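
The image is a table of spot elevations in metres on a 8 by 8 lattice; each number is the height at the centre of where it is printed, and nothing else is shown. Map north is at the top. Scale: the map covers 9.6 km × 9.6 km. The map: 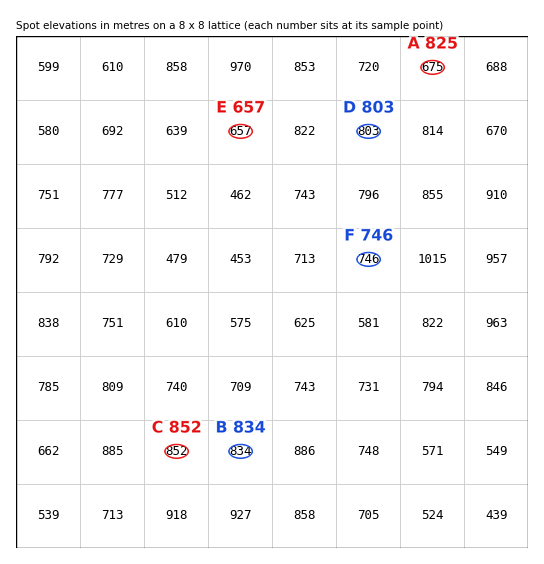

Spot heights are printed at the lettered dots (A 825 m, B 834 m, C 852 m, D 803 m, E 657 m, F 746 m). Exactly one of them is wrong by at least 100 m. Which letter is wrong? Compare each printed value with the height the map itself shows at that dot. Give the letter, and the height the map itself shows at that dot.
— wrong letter A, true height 675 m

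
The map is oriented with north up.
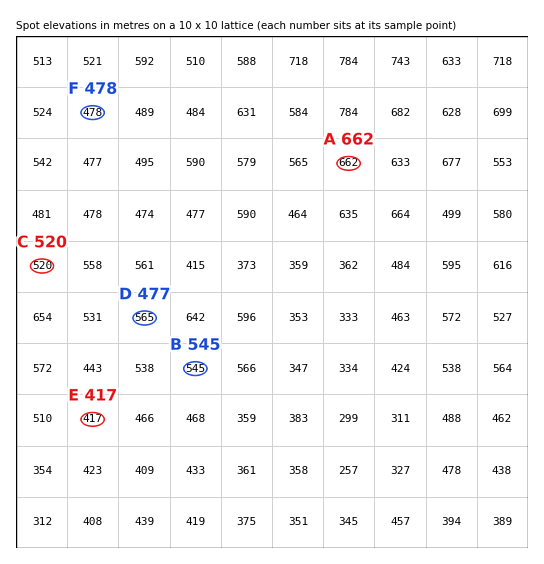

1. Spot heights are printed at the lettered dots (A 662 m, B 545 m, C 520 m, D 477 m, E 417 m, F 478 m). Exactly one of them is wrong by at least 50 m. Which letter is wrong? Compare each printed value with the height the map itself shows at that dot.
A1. D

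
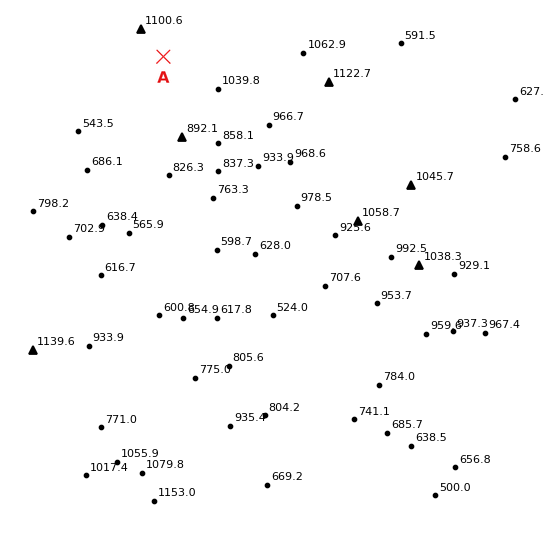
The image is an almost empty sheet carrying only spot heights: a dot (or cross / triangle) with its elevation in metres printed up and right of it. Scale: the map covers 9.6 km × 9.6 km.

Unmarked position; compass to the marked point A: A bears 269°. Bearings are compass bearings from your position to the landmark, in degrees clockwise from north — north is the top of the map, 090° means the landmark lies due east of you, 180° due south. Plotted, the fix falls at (364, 53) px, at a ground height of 810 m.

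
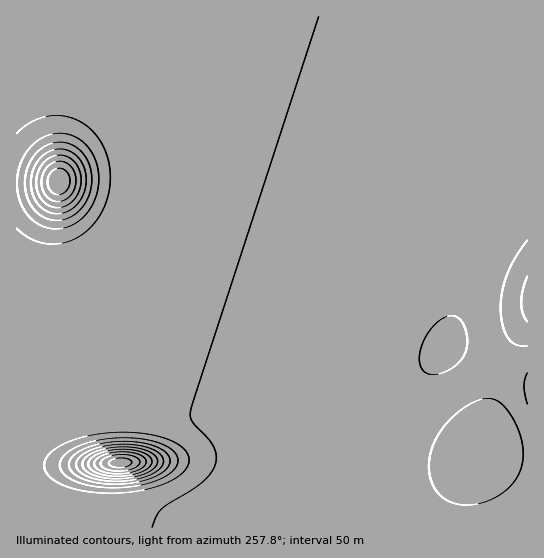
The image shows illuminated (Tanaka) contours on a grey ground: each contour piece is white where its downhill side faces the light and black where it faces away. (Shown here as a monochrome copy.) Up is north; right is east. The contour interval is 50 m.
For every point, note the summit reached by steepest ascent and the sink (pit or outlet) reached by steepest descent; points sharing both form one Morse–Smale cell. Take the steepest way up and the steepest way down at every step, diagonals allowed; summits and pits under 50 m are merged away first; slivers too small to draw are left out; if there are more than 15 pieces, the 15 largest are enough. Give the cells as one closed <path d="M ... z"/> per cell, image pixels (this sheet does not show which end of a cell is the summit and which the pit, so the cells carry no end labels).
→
<path d="M527 16l-510 0-1 421 9-1 29-15 33-9 30-4 50 0 60 11 110 33 17 3 11-2 8-10 11-24 13-20 50-52 4-12 8-53 12-36 25-43 32-36z"/><path d="M167 408l-50 0-30 4-33 9-29 15-8 1-1 90 351 0-3-8-1-26 8-48-6 8-22 0-28-6-88-28z"/><path d="M449 347l-46 46-12 16-15 26-8 23-4 20-1 27 2 21 2 2 161-1 0-148z"/><path d="M527 168l-31 35-25 43-12 36-8 53-4 11 80 33z"/>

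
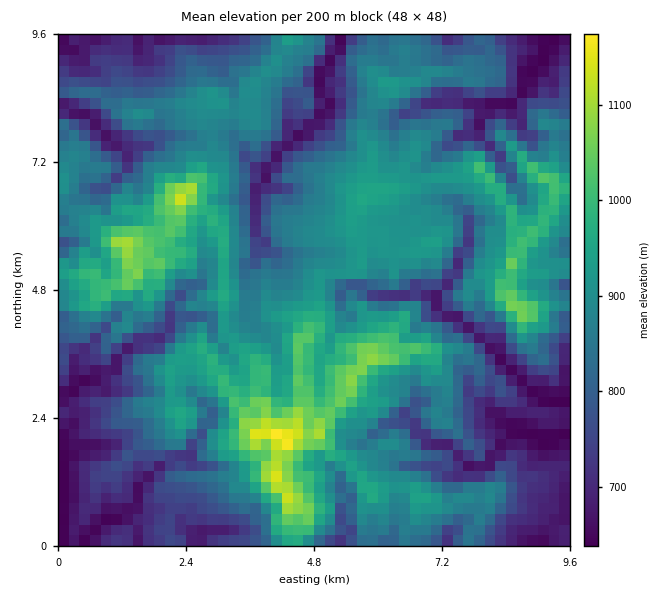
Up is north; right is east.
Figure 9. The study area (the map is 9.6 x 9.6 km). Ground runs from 635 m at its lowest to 1195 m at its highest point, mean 845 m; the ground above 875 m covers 39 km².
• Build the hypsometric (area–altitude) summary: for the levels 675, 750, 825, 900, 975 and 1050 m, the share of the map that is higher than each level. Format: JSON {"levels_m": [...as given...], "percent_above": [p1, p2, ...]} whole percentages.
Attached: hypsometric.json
{"levels_m": [675, 750, 825, 900, 975, 1050], "percent_above": [92, 75, 59, 32, 11, 3]}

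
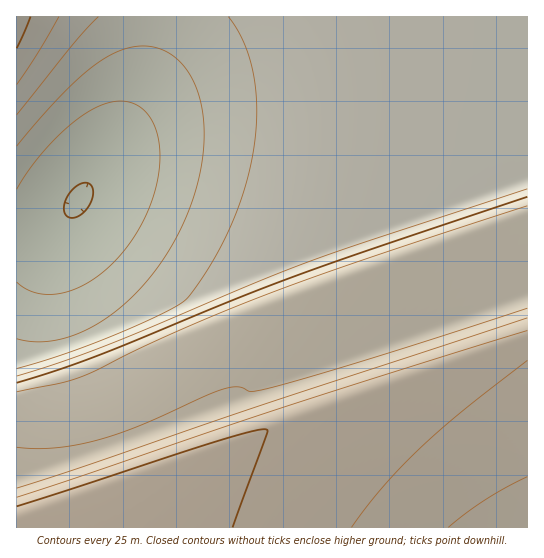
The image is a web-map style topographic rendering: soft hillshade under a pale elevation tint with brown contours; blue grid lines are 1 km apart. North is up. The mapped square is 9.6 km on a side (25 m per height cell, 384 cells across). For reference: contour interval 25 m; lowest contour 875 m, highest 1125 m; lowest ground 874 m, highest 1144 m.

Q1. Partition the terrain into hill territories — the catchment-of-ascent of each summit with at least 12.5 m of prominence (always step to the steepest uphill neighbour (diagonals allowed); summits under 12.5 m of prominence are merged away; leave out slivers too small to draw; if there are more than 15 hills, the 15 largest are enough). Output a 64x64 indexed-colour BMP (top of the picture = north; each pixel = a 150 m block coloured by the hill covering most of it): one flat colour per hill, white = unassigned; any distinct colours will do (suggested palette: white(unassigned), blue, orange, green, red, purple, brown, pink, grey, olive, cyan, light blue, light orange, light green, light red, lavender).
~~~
<image width="64" height="64" href="data:image/bmp;base64,Qk12CAAAAAAAAHYAAAAoAAAAQAAAAEAAAAABAAQAAAAAAAAIAAATCwAAEwsAABAAAAAAAAAA////ALR3HwAOf/8ALKAsACgn1gC9Z5QAS1aMAMJ34wB/f38AIr28AM++FwDox64AeLv/AIrfmACWmP8A1bDFABERERERERERERERERERERERERERERERERERERERERERERERERERERERERERERERERERERERERERERERERERERERERERERERERERERERERERERERERERERERERERERERERERERERERERERERERERERERERERERERERERERERERERERERERERERERERERERERERERERERERERERERERERERERERERERERERERERERERERERERERERERERERERERERERERERERERERERERERERERERERERERERERERERERERERERERERERERERERERERERERERERERERERERERERERERERERERERERERERERERERERERERERERERERERERERERERERERERERERERERERERERERERERERERERERERERERERERERERERERERERERERERERERERERERERERERERERERERERERERERERERERERERERERERERERERERERERERERERERERERERERERERERERERERERERERERERERERERERERERERERERERERERERERERERERERERERERERERERERERERERERERERERERERERERERERERERERERERERERERERERERERERERERERERERERERERERERERERERERERERERERERERERERERERERERERERERERERERERERERERERERERERERERERERERERERERERERERERERERERERERERERERERERERERERERERERERERERERERERERERERERERERERERERERERERERERERERERERERERERERERERERERERERERERERERERERERERERERERERERERERERERERERERERERERERERERERERERERERERERERERERERERERERERERERERERERERERERERERERERERERERERERERERERERERERERERERERERERERERERERERERERERERERERERERERERERERERERERERERERERERERERERERERERERERERERERERERERERERERERERERERERERERERERERERERERERERERERERERERERERERERERERERERERERERERERERERERERERERERERERERERERERERERERERERERERERERERERERERERERERERERERERERERERERERERERERERERERERERERERERERERERERERERERERERERERERERERERERERERERERERERERERERERERERERERERERERERERERERERERERERERERERERERERERERERERERERERERERERERERERERERERERERERERERERERERERERERERERERERERERERERERERERERERERERERERERERERERERERERERERERERERERERERERERERERERERERERERERERERERERERERERERERERERERERERERERERERERERERERERERERERERERERERERERERERERERERERERERERERERERERERERERERERERERERERIiIREREREREREREREREREREREREREREREREREREREREiIiIRERERERERERERERERERERERERERERERERERERESIiIiERERERERERERERERERERERERERERERERERERERIiIiIREREREREREREREREREREREREREREREREREREREiIiIiERERERERERERERERERERERERERERERERERERESIiIiIhERERERERERERERERERERERERERERERERERERIiIiIiEREREREREREREREREREREREREREREREREREREiIiIiIhERERERERERERERERERERERERERERERERERESIiIiIiIRERERERERERERERERERERERERERERERERERIiIiIiIhEREREREREREREREREREREREREREREREREREiIiIiIiIRERERERERERERERERERERERERERERERERESIiIiIiIiERERERERERERERERERERERERERERERERERIiIiIiIiIREREREREREREREREREREREREREREREREREiIiIiIiIiERERERERERERERERERERERERERERERERESIiIiIiIiIRERERERERERERERERERERERERERERERERIiIiIiIiIiEREREREREREREREREREREREREREREREREiIiIiIiIiIRERERERERERERERERERERERERERERERESIiIiIiIiIhERERERERERERERERERERERERERERERERIiIiIiIiIiIREREREREREREREREREREREREREREREREiIiIiIiIiIhERERERERERERERERERERERERERERERESIiIiIiIiIiERERERERERERERERERERERERERERERERIiIiIiIiIiIhEREREREREREREREREREREREREREREREiIiIiIiIiIiERERERERERERERERERERERERERERERESIiIiIiIiIiIRERERERERERERERERERERERERERERERIiIiIiIiIiIhEREREREREREREREREREREREREREREREiIiIiIiIiIiERERERERERERERERERERERERERERERESIiIiIiIiIiIRERERERERERERERERERERERERERERER"/>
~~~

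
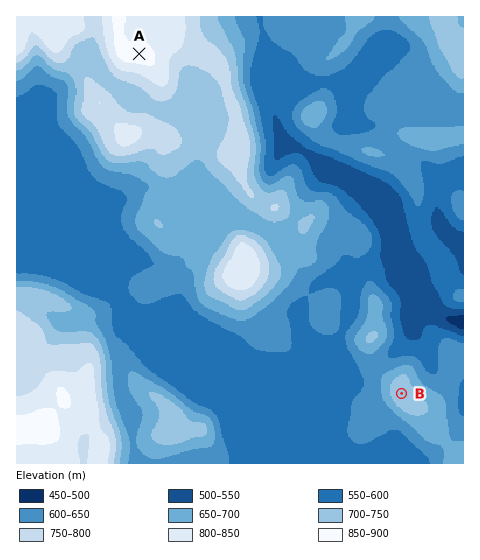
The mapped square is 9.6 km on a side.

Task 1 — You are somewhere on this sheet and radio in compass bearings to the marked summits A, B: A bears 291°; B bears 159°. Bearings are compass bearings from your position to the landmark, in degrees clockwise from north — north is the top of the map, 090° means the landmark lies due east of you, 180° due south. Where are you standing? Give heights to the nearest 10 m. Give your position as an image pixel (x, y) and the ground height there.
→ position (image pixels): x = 294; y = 113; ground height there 610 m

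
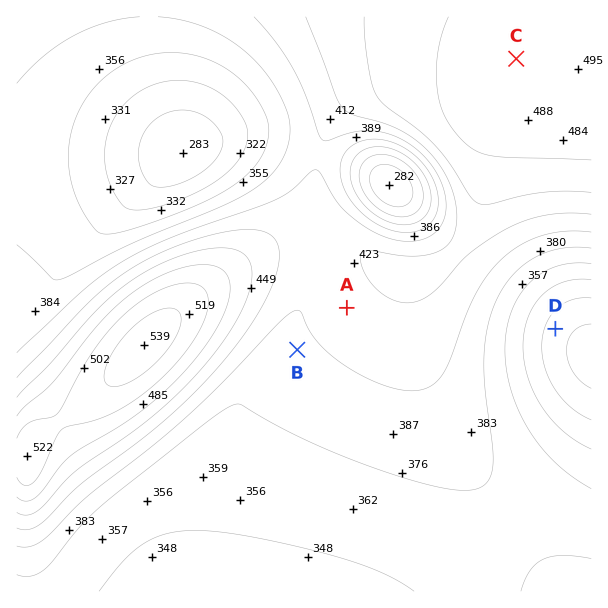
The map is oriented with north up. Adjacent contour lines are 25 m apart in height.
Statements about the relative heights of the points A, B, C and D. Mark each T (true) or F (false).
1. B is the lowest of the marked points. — F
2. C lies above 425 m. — T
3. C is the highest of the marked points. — T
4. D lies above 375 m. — F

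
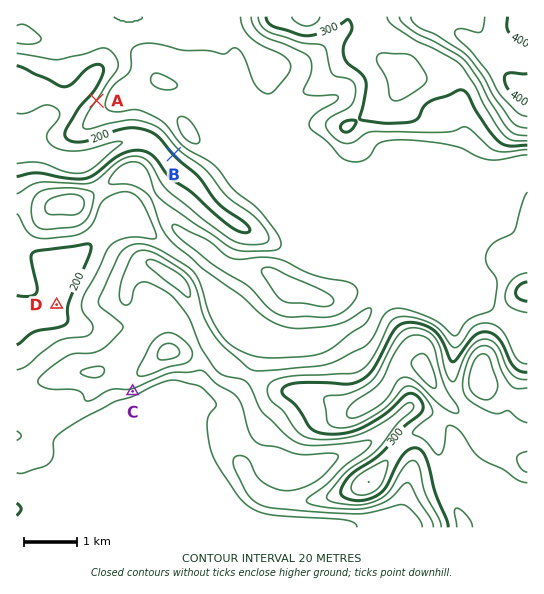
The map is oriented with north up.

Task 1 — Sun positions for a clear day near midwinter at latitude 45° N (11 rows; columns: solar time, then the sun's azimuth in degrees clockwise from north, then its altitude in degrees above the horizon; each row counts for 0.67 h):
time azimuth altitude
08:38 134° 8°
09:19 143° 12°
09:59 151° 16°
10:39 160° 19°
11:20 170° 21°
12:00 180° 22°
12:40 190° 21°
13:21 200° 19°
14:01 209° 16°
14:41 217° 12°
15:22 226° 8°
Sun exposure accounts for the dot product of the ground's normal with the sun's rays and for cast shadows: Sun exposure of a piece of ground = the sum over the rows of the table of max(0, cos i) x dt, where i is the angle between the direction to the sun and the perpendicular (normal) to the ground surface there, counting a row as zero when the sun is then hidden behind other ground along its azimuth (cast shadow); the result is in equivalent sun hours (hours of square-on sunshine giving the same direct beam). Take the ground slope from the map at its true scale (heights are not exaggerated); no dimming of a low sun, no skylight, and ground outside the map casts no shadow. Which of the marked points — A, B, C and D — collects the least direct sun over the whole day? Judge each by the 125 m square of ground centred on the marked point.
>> A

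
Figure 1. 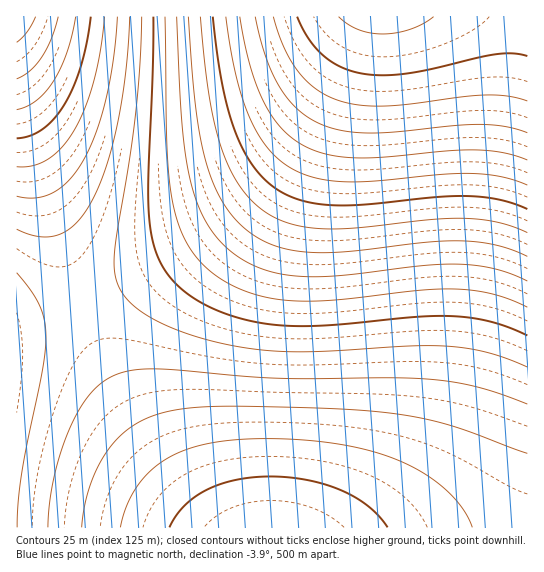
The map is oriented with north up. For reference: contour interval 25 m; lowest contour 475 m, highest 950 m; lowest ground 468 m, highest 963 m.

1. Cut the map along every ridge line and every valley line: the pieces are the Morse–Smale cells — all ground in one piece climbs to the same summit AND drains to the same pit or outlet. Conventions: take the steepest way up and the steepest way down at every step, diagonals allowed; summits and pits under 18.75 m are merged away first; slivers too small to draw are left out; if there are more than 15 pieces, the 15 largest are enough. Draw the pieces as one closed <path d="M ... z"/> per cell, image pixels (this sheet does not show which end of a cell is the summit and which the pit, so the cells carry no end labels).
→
<path d="M527 16l-164 0-22 49-32 60-16 25-26 35-36 34-36 26-33 20-43 22-38 15 24 61 32 62 44 65 34 38 313-1z"/><path d="M362 16l-346 1 1 85 24 84 40 117 70-32 44-26 36-26 36-34 26-35 27-44 31-61z"/><path d="M81 303l-65 19 0 205 198 1-45-54-32-49-32-62z"/><path d="M17 96l-1 225 3 0 58-17 3-2 0-3-39-113z"/>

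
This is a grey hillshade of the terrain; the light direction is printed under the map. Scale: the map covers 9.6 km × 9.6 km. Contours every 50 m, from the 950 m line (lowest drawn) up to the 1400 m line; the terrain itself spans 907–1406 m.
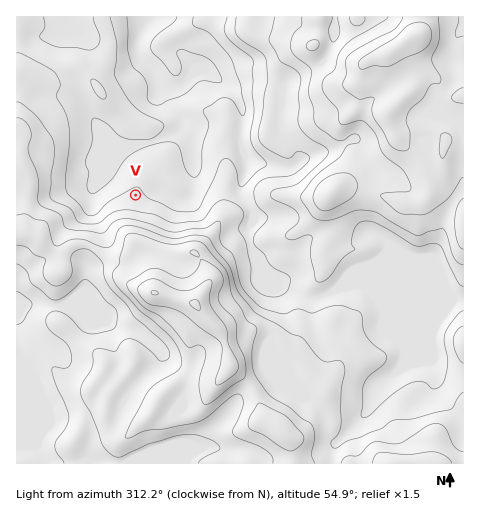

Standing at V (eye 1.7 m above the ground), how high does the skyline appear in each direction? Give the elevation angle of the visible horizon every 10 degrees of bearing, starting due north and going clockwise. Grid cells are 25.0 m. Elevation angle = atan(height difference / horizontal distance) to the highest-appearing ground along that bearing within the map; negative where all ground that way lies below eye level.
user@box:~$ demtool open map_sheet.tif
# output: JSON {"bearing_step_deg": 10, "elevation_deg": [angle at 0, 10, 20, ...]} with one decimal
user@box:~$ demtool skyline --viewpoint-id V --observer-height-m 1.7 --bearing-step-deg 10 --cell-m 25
{"bearing_step_deg": 10, "elevation_deg": [-1.6, -1.6, -0.7, 0.7, 1.4, 2.3, 3.0, 2.7, 2.4, 3.3, 2.0, 3.0, 4.4, 7.5, 8.4, 9.2, 10.8, 12.2, 13.0, 12.8, 11.4, 9.2, 6.8, 5.4, 4.0, 4.2, 3.4, 2.8, 2.8, 2.3, 2.1, 0.6, 0.2, -0.2, -0.1, -0.8]}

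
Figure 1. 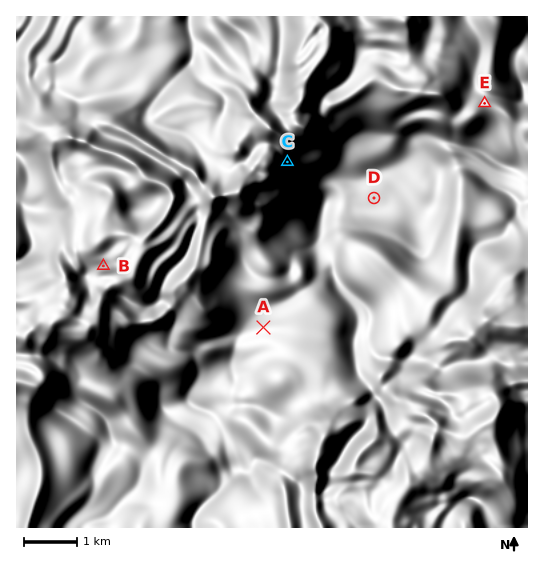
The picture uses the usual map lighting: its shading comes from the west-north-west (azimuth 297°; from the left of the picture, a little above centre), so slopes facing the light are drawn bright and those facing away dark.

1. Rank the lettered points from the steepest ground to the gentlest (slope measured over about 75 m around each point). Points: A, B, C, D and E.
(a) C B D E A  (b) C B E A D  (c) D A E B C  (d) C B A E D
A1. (b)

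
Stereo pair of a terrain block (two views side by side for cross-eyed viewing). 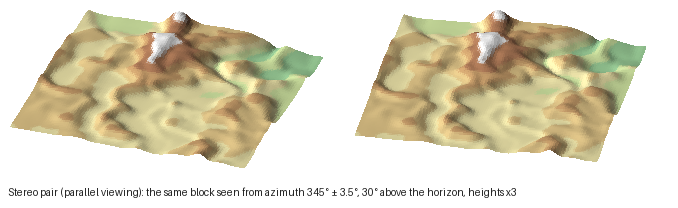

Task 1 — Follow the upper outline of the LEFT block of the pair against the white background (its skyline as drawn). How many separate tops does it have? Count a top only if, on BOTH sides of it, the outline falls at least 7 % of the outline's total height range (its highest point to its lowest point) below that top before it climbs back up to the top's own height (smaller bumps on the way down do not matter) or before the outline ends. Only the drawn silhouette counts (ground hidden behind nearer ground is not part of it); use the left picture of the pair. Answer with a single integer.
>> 2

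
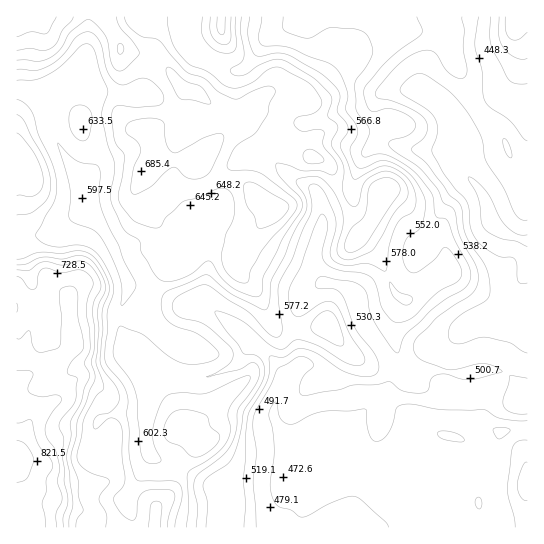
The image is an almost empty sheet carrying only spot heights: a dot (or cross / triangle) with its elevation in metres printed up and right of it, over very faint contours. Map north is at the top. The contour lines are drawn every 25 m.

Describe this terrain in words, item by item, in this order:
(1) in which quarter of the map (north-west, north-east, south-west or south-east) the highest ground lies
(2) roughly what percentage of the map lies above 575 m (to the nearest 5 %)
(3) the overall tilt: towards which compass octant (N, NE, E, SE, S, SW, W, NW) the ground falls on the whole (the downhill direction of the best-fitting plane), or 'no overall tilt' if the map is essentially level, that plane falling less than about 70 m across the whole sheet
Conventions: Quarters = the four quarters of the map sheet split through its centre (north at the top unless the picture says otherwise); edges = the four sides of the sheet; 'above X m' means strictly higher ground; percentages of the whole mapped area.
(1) The highest point lies in the south-west quarter of the map.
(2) Ground above 575 m makes up about 50 % of the sheet.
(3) Overall the map slopes down towards the east.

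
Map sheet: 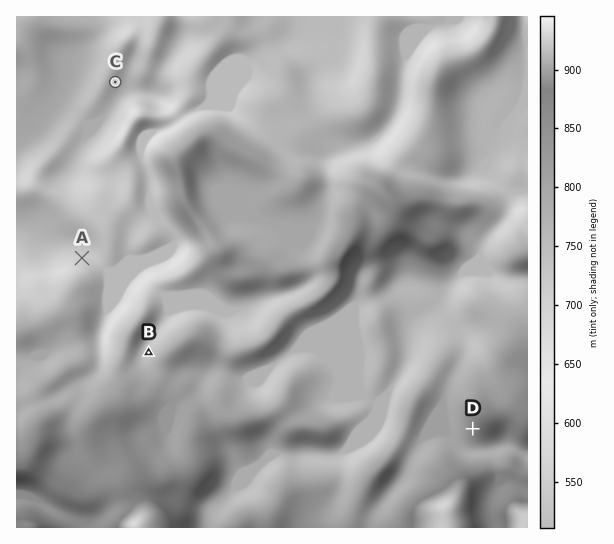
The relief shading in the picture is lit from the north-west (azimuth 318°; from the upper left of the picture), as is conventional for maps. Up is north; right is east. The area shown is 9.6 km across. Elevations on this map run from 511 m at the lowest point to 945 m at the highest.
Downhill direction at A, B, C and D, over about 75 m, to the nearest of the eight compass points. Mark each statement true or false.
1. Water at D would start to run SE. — false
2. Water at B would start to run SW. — false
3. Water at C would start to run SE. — true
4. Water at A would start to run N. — true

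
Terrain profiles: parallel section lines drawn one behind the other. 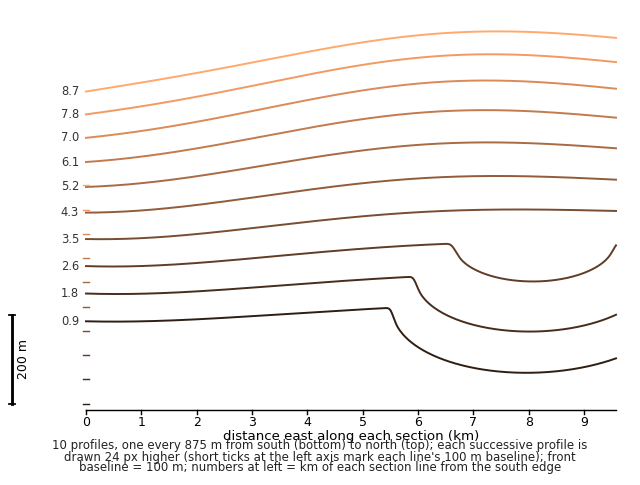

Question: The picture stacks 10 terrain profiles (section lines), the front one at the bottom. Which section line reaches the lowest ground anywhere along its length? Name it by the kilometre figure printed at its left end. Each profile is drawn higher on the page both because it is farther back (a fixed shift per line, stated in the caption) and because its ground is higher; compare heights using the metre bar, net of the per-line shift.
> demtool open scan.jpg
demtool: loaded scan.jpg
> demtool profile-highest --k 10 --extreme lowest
0.9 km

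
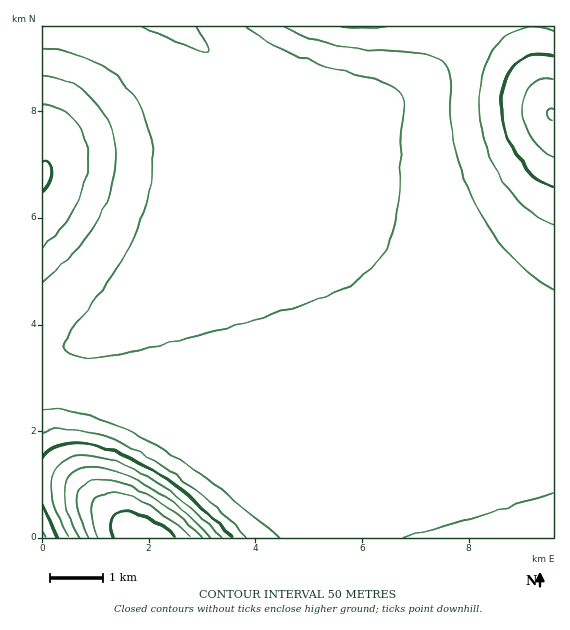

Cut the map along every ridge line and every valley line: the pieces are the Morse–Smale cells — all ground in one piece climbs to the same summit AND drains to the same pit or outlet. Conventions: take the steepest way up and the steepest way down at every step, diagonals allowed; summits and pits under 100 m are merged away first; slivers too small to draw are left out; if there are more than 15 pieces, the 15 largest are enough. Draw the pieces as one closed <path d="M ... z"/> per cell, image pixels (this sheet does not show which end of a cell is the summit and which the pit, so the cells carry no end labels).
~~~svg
<path d="M237 71l0 40-11 49-23 52-20 32-26 33-48 45-22 16-16 8-29 7 0 184 511 1 1-169-30-3-45-15-38-20-44-33-42-43-36-48-36-63-16-39-5-18z"/><path d="M553 26l-372 1 39 34 37 21 5 5 5 18 16 39 36 63 36 48 42 43 44 33 38 20 45 15 29 3z"/><path d="M180 26l-138 1 1 326 20-4 24-11 40-31 30-30 26-33 32-56 18-53 5-39 0-21-5-6-30-22z"/>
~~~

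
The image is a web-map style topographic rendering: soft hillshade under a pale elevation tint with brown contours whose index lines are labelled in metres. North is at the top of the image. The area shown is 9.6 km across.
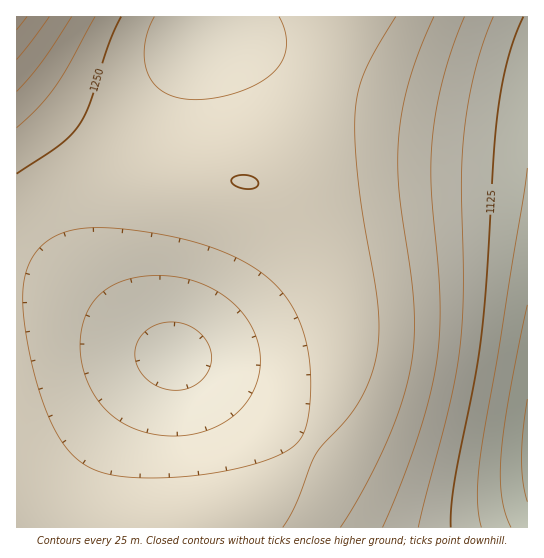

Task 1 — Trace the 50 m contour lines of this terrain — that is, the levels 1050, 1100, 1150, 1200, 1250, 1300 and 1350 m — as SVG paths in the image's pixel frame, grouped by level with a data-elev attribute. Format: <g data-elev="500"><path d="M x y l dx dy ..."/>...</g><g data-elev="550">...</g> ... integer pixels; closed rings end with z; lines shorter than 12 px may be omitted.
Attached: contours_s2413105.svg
<g data-elev="1050"><path d="M527 502l-4-20-1-24 1-27 4-32"/></g><g data-elev="1100"><path d="M481 527l-4-29 3-40 47-290"/></g><g data-elev="1150"><path d="M418 527l30-116 10-50 5-63-2-115 3-49 4-32 7-31 8-29 10-25"/></g><g data-elev="1200"><path d="M340 527l23-38 23-45 15-41 10-36 3-29 0-32-3-32-12-81-1-26 0-25 4-29 7-31 11-32 14-33"/><path d="M162 435l-16-2-15-6-12-6-12-10-9-10-8-14-6-14-3-16-1-16 2-15 5-13 7-12 9-10 11-6 13-6 16-3 22 0 20 2 18 6 18 10 14 11 12 14 9 16 4 18 0 17-5 17-8 15-13 13-15 10-18 7-19 4z"/></g><g data-elev="1250"><path d="M244 189l7 0 5-2 2-2 0-4-5-4-7-2-7 0-6 3-2 3 2 3z"/><path d="M17 174l43-29 11-10 8-10 10-20 19-59 13-29"/></g><g data-elev="1300"><path d="M17 91l25-29 30-45"/></g><g data-elev="1350"><path d="M17 30l10-13"/></g>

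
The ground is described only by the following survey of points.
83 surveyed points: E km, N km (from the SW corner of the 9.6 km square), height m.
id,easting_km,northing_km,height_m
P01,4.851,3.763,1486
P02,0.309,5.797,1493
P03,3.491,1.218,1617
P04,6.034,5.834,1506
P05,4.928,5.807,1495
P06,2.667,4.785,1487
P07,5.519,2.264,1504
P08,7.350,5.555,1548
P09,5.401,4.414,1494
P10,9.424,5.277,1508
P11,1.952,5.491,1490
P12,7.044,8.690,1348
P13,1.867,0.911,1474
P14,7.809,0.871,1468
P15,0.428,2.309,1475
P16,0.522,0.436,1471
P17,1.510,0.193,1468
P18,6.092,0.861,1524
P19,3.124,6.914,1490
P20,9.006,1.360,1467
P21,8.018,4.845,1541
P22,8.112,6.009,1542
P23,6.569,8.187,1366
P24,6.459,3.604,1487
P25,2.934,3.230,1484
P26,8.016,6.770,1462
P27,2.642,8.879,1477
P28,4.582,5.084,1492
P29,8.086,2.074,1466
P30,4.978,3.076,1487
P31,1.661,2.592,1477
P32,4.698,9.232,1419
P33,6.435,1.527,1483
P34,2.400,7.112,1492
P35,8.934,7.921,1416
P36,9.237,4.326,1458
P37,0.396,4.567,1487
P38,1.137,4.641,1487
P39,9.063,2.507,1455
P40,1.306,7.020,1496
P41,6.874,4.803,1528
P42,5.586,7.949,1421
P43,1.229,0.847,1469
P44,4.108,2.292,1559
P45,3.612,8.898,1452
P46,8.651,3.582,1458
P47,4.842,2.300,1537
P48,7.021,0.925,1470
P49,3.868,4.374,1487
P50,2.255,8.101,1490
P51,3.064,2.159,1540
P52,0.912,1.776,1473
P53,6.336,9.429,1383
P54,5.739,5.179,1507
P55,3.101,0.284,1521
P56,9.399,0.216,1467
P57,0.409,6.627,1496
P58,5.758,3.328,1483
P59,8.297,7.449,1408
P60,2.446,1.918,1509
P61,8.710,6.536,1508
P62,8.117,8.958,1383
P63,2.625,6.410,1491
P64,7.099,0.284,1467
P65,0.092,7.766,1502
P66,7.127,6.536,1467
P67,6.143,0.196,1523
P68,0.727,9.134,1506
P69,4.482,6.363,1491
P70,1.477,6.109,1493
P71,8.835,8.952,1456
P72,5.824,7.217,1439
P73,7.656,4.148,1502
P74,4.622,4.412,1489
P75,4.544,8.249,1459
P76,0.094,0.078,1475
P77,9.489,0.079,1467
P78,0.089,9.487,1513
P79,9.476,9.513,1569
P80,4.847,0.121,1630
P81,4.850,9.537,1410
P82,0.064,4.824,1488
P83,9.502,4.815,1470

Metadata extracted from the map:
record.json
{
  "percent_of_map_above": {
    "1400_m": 94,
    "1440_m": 88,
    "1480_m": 60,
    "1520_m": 14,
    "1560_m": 6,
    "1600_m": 3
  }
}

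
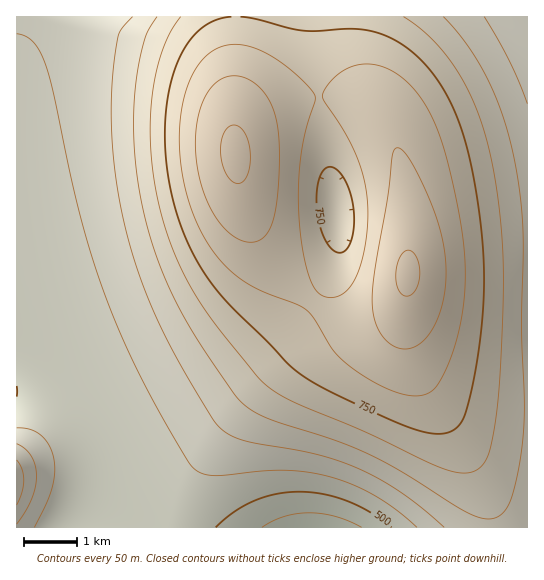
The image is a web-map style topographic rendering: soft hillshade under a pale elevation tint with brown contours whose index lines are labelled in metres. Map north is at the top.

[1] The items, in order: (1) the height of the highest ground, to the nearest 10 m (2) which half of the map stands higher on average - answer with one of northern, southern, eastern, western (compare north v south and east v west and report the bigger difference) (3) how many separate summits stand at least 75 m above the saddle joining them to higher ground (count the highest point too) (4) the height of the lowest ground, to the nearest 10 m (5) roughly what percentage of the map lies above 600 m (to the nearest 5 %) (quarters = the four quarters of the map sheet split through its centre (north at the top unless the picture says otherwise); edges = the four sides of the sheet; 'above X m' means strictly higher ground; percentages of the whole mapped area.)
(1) About 910 m is the highest elevation on the sheet.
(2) The eastern half stands higher on average than the western half.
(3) Counting only tops that stand 75 m proud, the map has 3 summits.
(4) The lowest point is down at roughly 420 m.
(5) About 65 % of the map lies above 600 m.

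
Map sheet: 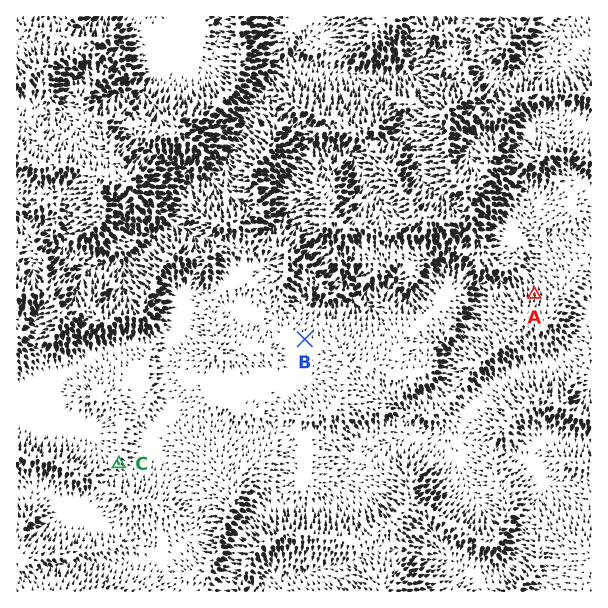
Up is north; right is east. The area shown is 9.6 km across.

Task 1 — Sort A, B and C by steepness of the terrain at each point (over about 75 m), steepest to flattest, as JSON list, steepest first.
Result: ["A", "C", "B"]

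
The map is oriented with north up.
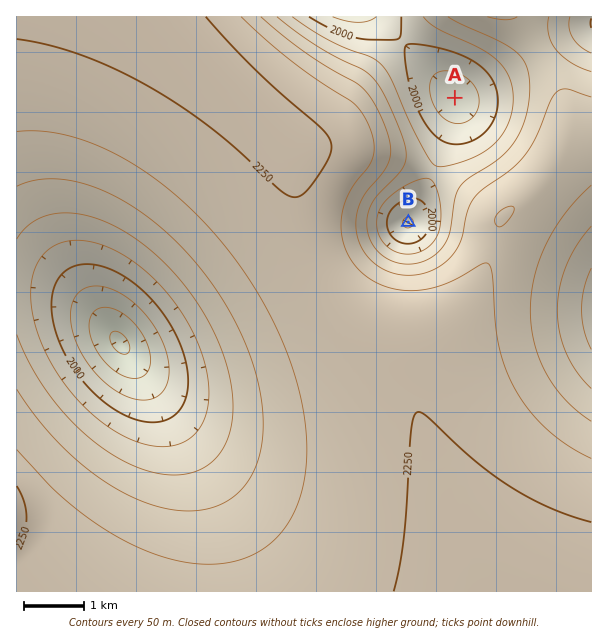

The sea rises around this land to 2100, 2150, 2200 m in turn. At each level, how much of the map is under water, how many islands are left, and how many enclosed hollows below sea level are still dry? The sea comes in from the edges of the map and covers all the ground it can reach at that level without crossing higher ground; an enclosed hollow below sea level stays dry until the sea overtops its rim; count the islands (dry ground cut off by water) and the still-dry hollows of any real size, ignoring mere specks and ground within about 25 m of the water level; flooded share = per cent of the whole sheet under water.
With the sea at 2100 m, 23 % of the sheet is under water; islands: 0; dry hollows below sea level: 0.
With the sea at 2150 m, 34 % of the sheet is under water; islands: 0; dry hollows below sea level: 0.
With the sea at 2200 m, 53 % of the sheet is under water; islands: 0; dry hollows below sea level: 0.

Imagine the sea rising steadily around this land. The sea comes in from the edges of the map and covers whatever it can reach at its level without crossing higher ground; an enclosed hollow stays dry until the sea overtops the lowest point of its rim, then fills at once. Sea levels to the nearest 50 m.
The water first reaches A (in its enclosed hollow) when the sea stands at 2000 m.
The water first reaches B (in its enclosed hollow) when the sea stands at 2050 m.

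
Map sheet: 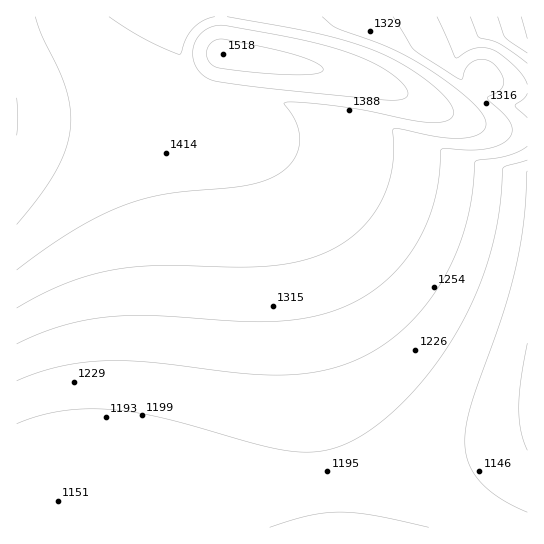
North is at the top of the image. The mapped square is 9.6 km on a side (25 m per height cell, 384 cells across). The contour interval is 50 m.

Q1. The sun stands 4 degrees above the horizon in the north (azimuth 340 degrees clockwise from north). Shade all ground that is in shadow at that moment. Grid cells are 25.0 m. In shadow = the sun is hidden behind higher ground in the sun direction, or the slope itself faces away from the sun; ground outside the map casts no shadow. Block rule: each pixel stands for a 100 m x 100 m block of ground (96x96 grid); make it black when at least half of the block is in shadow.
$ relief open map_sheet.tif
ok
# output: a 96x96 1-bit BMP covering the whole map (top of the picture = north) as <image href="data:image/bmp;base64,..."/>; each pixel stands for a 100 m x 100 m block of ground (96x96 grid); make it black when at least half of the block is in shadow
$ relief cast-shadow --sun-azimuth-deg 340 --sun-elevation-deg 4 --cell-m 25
<image width="96" height="96" href="data:image/bmp;base64,Qk2+BAAAAAAAAD4AAAAoAAAAYAAAAGAAAAABAAEAAAAAAIAEAAATCwAAEwsAAAIAAAAAAAAA////AAAAAAAAAAAAAAAAAAAAAAAAAAAAAAAAAAAAAAAAAAAAAAAAAAAAAAAAAAAAAAAAAAAAAAAAAAAAAAAAAAAAAAAAAAAAAAAAAAAAAAAAAAAAAAAAAAAAAAAAAAAAAAAAAAAAAAAAAAAAAAAAAAAAAAAAAAAAAAAAAAAAAAAAAAAAAAAAAAAAAAAAAAAAAAAAAAAAAAAAAAAAAAAAAAAAAAAAAAAAAAAAAAAAAAAAAAAAAAAAAAAAAAAAAAAAAAAAAAAAAAAAAAAAAAAAAAAAAAAAAAAAAAAAAAAAAAAAAAAAAAAAAAAAAAAAgAAAAAAAAAAAAAAH4AAAAAAAAAAAAAAP4AAAAAAAAAAAAAAf4AAAAAAAAAAAAAB/8AAAAAAAAAAAAAD/8AAAAAAAAAAAAAD/4AAAAAAAAAAAAAD/4AAAAAAAAAAAAAD/4AAAAAAAAAAAAAD/4AAAAAAAAAAAAAD/4AAAAAAAAAAAAAD/4AAAAAAAAAAAAAD/4AAAAAAAAAAAAAD/4AAAAAAAAAAAAAD/wAAAAAAAAAAAAAD/wAAAAAAAAAAAAAD/wAAAAAAAAAAAAAD/wAAAAAAAAAAAAAD/wAAAAAAAAAAAAAH/gAAAAAAAAAAAAAP/gAAAAAAAAAAAAAP/gAAAAAAAAAAAAAf/AAAAAAAAAAAAAA//AAAAAAAAAAAAAB//AAAAAAAAAAAAAB/+AAAAAAAAAAAAAD/+AAAAAAAAAAAAAH/8AAAAAAAAAAAAAH/8AAAAAAAAAAAAAP/4AAAAAAAAAAAAAf/4AAAAAAAAAAAAAf/wAAAAAAAAAAAAA//gAAAAAAAAAAAAB//gAAAAAAAAAAAAD//AAAAAAAAAAAAAD/+AAAAAAAAAAAAAH/8AAAAAAAAAAAAAP/8AAAAAAAAAAAAAf/8AAAAAAAAAAAAA//8AAAAAAAAAAAAB//8AAAAAAAAAAAAD//8AAAAAAAAAAAAH//8AAAAAAAAAAAAP//8AAAAAAAAAAAAf//8AAAAAAAAAAAA///8AAAAAAAAAAAD///8AAAAAAAAAAAP///8AAAAAAAAAAA////8AAAAAAAAAAD////8AAAAAAAAAAP////8AAAAAAAAAB/////8AAAAAAAAAf/////8AAAAAAAAH//////8AAAAAAAD///////8AAAAAAB////////8AAAAAAH///////8AAAAAAAP//////+AAAAAAAAf//////wAAAAAAAA///////AAAAAAAAA//////4AAcAAAAAB//////AAH8AAAAAD/////8AAP8AAAAAH/////gAAf8AAAAAH////8AAAfAAAAAAP////AAAAAAAAAAAf///wAAAAAAAAAAAf//gAAAAAAAAAAAAD/AAAAAAAAAAAAAAAAAAAAAAAAAAAAAAAAAAAAAAAAAAAAAAAAAAAAAAAAAAAAAAAAAAAAAAAAAAAAAAAAAAAAAAAAAAAAAAAAAAAAAAAAAAAAAAAAAAAAAAAAAAAAAAAAAAAAAAAAAAAAAAAAAAAAAAAAA="/>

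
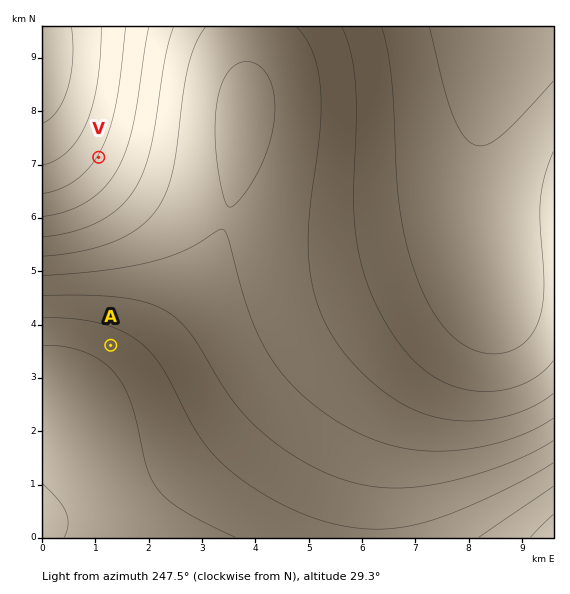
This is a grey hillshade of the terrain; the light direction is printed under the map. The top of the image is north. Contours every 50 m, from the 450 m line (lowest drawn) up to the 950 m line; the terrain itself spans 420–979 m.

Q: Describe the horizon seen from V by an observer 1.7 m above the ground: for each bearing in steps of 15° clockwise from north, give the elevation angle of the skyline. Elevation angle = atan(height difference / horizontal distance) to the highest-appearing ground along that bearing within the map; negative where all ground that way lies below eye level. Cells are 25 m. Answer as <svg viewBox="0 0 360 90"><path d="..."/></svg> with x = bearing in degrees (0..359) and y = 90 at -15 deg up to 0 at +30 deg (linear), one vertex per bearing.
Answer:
<svg viewBox="0 0 360 90"><path d="M0 63l15-4 15-3 15-3 15-2 15-2 15-1 15 0 15 0 15 0 15 1 15 0 15 0 15 0 15 3 15 5 15 4 15 4 15 2 15 2 15 1 15-1 15-2 15-2"/></svg>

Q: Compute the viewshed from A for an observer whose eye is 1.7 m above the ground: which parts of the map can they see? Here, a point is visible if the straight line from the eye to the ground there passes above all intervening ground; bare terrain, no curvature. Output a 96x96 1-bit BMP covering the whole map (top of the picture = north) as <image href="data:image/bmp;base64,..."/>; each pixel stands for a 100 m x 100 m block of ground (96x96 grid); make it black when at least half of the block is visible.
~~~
<image width="96" height="96" href="data:image/bmp;base64,Qk2+BAAAAAAAAD4AAAAoAAAAYAAAAGAAAAABAAEAAAAAAIAEAAATCwAAEwsAAAIAAAAAAAAA////AAAAAAAAAAAAAAAAB/////8AAAAAAAAAA/////8AAAAAAAAAA/////8AAAAAAAAAA/////8AAAAAAAAAA/////8AAAAAAAAAA/////8AAAAAAAAAAf////8AAAAAAAAAAf////8AAAAAAAAAAf////8AAAAAAAAAAf////8AAAAAAAAAAf////8AAAAAAAAAAf////8AAAAAAAAAAP////8AAAAAAAAAAP////8AAAAAAAAAAP////8AAAAAAAAAAP////8AAAAAAAAAAP////8AAAAAAAAAAP////8AAAAAAAAAAP////8AAAAAAAAAAP////8AAAAAAAAAAP////8AAAAAAAAAAP////8AAAAAAAAAAP////8AAAAAAAAAAP////8AAAAAAAAAAf////8AAAAAAAAAAf////8AAAAAAAAAA/////8AAAAAAAAAB/////8AAAAAAAAAD/////8AAAAAAAAAP/////8AAAAAAAAAf/////8AAAAAAAAD/4A///8AAAAAAAAP/wAH//8AOAAAAAA//gAD//8AfgAAAAH//AAA//8Af4AAAB//+AAAf/8Af+AAAf//8AAAf/8AP/+A////4AAAP/8AD///////wAAAP/8AB///////gAAAP/8AA///////AAAAH/8AAf/////+AAAAH/8AAf/////8AAAAH/8AAf/////4AAAAH/8AAP/////4AAAAP/8AAP/////wAAAAP/8AAP/////gAAAAP/8AAP/////gAAAAP/8AAP/////AAAAAP/8AAH/////AAAAAP/8AAH/////AAAAAf/8AAH////+AAAAAf/8AAH////+AAAAAf/8AAH////+AAAAAf/8AAH////+AAAAA//8AAH////+AAAAA//8AAH////+AAAAA//8AAH////+AAAAA//8AAH////+AAAAA//8AAH////+AAAAA//8AAH////+AAAAB//8AAH////8AAAAB//8AAP////8AAAAB//8AAP////8AAAAB//8AAP////8AAAAB//8AAP////8AAAAB//8AAP////8AAAAA//8AAP////8AAAAA//8AAf////8AAAAA//8AAf////8AAAAA//8AAf////8AAAAA//8AAf////8AAAAAf/8AAf////4AAAAAf/8AA/////4AAAAAf/8AA/////4AAAAAP/8AA/////4AAAAAP/8AA/////wAAAAAP/8AB/////wAAAAAH/8AB/////wAAAAAH/8AB/////gAAAAAH/8AD/////gAAAAAD/8AD/////AAAAAAD/8AD////+AAAAAAB/8AH////+AAAAAAB/8AH////8AAAAAAA/8AP////4AAAAAAA/8AP////wAAAAAAAf8Af////gAAAAAAAf8Af////gAAAAAAAP8A////+AAAAAAAAP8A////8AAAAAAAAH8B////4AAAAAAAAH8B////wAAAAAAAAD8D////gAAAAAAAAD8H////AAAAAAAAAB8P///+AAAAAAAAAB8="/>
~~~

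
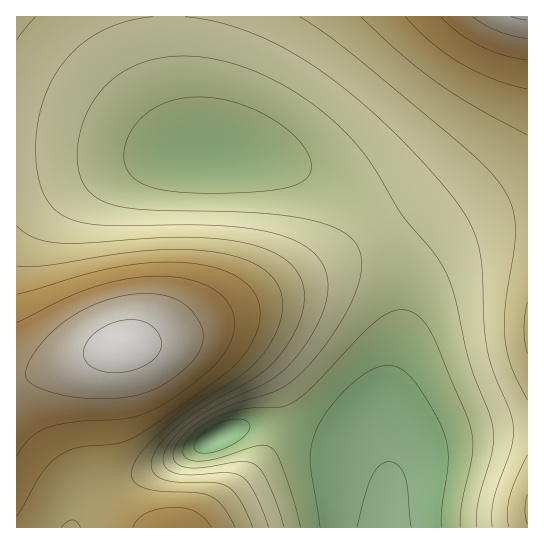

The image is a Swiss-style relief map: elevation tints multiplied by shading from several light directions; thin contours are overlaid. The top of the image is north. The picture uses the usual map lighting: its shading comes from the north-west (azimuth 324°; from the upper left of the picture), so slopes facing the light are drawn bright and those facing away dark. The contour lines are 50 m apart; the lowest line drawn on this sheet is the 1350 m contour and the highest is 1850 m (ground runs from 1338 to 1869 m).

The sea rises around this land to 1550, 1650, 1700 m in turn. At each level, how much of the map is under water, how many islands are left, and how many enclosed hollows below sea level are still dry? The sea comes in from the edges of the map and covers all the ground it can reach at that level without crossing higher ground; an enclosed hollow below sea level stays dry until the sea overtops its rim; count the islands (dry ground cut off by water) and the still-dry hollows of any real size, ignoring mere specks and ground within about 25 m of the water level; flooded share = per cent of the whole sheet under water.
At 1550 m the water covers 52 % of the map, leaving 0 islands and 0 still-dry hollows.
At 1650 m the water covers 74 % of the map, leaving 0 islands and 0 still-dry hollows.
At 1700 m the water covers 83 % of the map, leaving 0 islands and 0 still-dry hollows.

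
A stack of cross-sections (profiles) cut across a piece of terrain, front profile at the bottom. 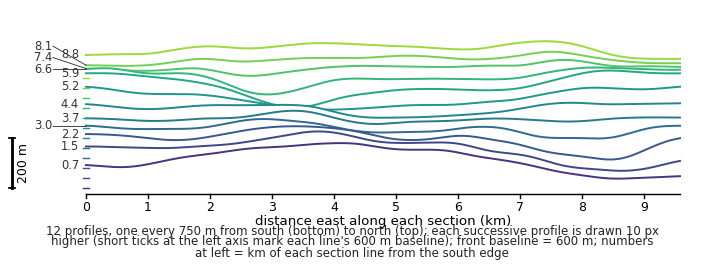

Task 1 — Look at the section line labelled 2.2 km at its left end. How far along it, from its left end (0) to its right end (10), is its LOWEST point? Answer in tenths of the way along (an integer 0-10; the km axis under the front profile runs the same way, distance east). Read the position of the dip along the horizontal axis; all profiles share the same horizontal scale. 9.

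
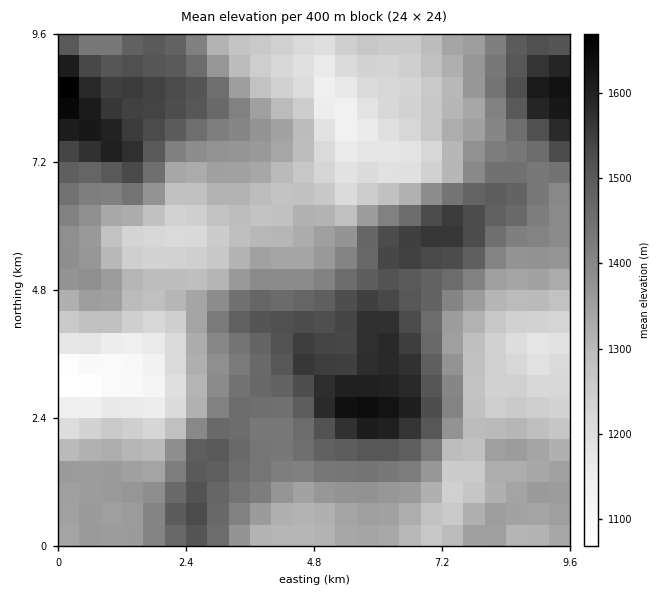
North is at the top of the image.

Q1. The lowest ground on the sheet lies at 1050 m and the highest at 1690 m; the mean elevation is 1370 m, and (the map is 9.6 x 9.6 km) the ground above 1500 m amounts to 17.7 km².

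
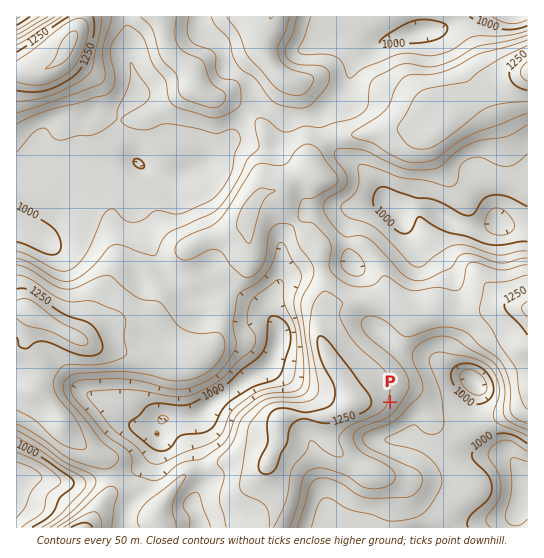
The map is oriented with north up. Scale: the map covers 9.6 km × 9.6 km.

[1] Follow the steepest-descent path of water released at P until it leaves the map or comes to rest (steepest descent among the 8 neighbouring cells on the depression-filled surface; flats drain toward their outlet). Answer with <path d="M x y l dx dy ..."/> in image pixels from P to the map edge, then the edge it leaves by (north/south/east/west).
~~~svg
<path d="M390 402l21 21 0 14 2 0 8 6 13 6 3 0 1 1 4 0 1 1 16 0 2 2 44 0 22 22"/>
exit: east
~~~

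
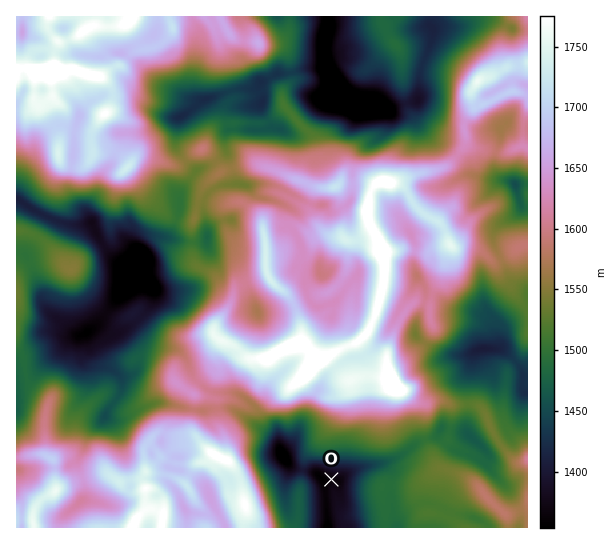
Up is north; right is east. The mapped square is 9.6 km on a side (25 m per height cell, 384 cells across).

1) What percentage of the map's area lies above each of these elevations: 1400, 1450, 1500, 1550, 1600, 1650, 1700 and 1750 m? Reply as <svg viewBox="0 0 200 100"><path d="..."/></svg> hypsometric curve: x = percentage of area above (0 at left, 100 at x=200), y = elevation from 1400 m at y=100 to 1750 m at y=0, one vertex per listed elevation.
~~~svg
<svg viewBox="0 0 200 100"><path d="M186 100l-20-14-27-15-30-14-25-14-27-14-26-15-20-14"/></svg>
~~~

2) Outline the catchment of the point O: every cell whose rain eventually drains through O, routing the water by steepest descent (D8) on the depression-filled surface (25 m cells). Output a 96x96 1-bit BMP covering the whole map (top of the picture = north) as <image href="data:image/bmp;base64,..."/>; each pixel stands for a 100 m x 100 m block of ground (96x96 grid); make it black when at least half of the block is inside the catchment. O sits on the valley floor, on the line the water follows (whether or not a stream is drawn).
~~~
<image width="96" height="96" href="data:image/bmp;base64,Qk2+BAAAAAAAAD4AAAAoAAAAYAAAAGAAAAABAAEAAAAAAIAEAAATCwAAEwsAAAIAAAAAAAAA////AAAAAAAAAAAAAAAAAAAAAAAAAAAAAAAAAAAAAAAAAAAAAAAAAAAAAAAAAAAAAAAAB/gAAB8AAAAAAAAAD/gAAD8AAAAAAAAAD/gAAP8AAAAAAAAAD/gAAP8AAAAAAAAAH/gAAf8AAAAAAAAAH//gA/8AAAAAAAAAH//4D/8AAAAAAAAAH//8P/8AAAAAAAAAH/////8AAAAAAAAAH/////8AAAAAAAAAH/////gAAAAAAAAAH/////AAAAAAAAAAH////+AAAAAAAAAAH////8AAAAAAAAAAH////8AAAAAAAAAAH////4AAAAAAAAAAD////4AAAAAAAAAAD////wAAAAAAAAAAD////wAAAAAAAAAAD////gAAAAAAAAAAD//3gAAAAAAAAAAAB//AAAAAAAAAAAAAA/+AAAAAAAAAAAAAA/4AAAAAAAAAAAAAA/4AAAAAAAAAAAAAAHwAAAAAAAAAAAAAAAAAAAAAAAAAAAAAAAAAAAAAAAAAAAAAAAAAAAAAAAAAAAAAAAAAAAAAAAAAAAAAAAAAAAAAAAAAAAAAAAAAAAAAAAAAAAAAAAAAAAAAAAAAAAAAAAAAAAAAAAAAAAAAAAAAAAAAAAAAAAAAAAAAAAAAAAAAAAAAAAAAAAAAAAAAAAAAAAAAAAAAAAAAAAAAAAAAAAAAAAAAAAAAAAAAAAAAAAAAAAAAAAAAAAAAAAAAAAAAAAAAAAAAAAAAAAAAAAAAAAAAAAAAAAAAAAAAAAAAAAAAAAAAAAAAAAAAAAAAAAAAAAAAAAAAAAAAAAAAAAAAAAAAAAAAAAAAAAAAAAAAAAAAAAAAAAAAAAAAAAAAAAAAAAAAAAAAAAAAAAAAAAAAAAAAAAAAAAAAAAAAAAAAAAAAAAAAAAAAAAAAAAAAAAAAAAAAAAAAAAAAAAAAAAAAAAAAAAAAAAAAAAAAAAAAAAAAAAAAAAAAAAAAAAAAAAAAAAAAAAAAAAAAAAAAAAAAAAAAAAAAAAAAAAAAAAAAAAAAAAAAAAAAAAAAAAAAAAAAAAAAAAAAAAAAAAAAAAAAAAAAAAAAAAAAAAAAAAAAAAAAAAAAAAAAAAAAAAAAAAAAAAAAAAAAAAAAAAAAAAAAAAAAAAAAAAAAAAAAAAAAAAAAAAAAAAAAAAAAAAAAAAAAAAAAAAAAAAAAAAAAAAAAAAAAAAAAAAAAAAAAAAAAAAAAAAAAAAAAAAAAAAAAAAAAAAAAAAAAAAAAAAAAAAAAAAAAAAAAAAAAAAAAAAAAAAAAAAAAAAAAAAAAAAAAAAAAAAAAAAAAAAAAAAAAAAAAAAAAAAAAAAAAAAAAAAAAAAAAAAAAAAAAAAAAAAAAAAAAAAAAAAAAAAAAAAAAAAAAAAAAAAAAAAAAAAAAAAAAAAAAAAAAAAAAAAAAAAAAAAAAAAAAAAAAAAAAAAAAAAAAAAAAAAAAAAAAAAAAAAAAAAAAAAAAAAAAAAAAAAAAAAAAAAAAAAAAAAAAAAAAAAAAAAAAAAAAAAAAAAAAAAAAAAAAAAAAAAAAAAA="/>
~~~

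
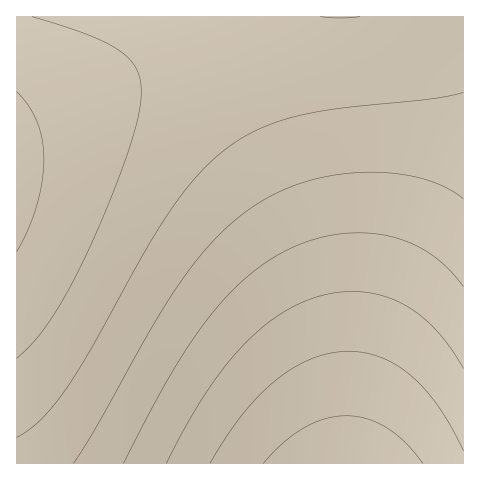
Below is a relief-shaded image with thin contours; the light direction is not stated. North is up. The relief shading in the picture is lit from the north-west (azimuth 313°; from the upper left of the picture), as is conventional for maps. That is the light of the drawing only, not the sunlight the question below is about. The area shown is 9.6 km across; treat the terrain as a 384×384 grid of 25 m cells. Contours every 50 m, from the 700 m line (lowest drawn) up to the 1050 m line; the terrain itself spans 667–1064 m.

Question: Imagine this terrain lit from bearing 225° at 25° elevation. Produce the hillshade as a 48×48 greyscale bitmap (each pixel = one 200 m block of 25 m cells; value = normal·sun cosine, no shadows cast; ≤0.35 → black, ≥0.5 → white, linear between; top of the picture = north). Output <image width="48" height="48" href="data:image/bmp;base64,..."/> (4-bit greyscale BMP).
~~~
<image width="48" height="48" href="data:image/bmp;base64,Qk32BAAAAAAAAHYAAAAoAAAAMAAAADAAAAABAAQAAAAAAIAEAAATCwAAEwsAABAAAAAAAAAAAAAAABEREQAiIiIAMzMzAERERABVVVUAZmZmAHd3dwCIiIgAmZmZAKqqqgC7u7sAzMzMAN3d3QDu7u4A////AIh3d2ZmZlVVVWZmZmd3eIiJmaqqu7zMzIh3d2ZmZlVVVmZmZmd3eIiJmaqqu7zMzIh3d2ZmZmVVZmZmZnd3eIiZmaqqu7zMzIh3d2ZmZmZmZmZmZnd3iIiZmaqru7zMzIh3d2ZmZmZmZmZmZnd3iIiZmaqru7zMzIh3dmZmZmZmZmZmZ3d3iIiZmaqru7zMzIh3dmZmZmZmZmZmZ3d3iIiZmqqru7zMzId3dmZmZmZmZmZmZ3d3iIiZmqqru7zMzId3dmZmZmZmZmZmd3d4iImZmqqru7zMzId3dmZmZmZmZmZmd3d4iImZmqqru7vMzHd3dmZmZmZmZmZmd3d4iImZmqqru7vMzHd3dmZmZmZmZmZnd3d4iImZmqqru7vMzHd3ZmZmZmZmZmZnd3eIiImZmqqru7vMzHd3ZmZmZmZmZmZnd3eIiImZmqqru7vMzHd3ZmZmZmZmZmZ3d3eIiJmZmqqru7u8zHd3ZmZmZmZmZmZ3d3eIiJmZmqqqu7u8zHd2ZmZmZmZmZmZ3d3iIiJmZmqqqu7u7zHd2ZmZmZmZmZmd3d3iIiJmZmqqqu7u7u3d2ZmZmZmZmZmd3d3iIiJmZmqqqu7u7u3dmZmZmZmZmZmd3d3iIiJmZmqqqu7u7u3dmZmZmZmZmZnd3d4iIiJmZmqqqq7u7u3dmZmZmZmZmZnd3d4iIiZmZmqqqq7u7u3ZmZmZmZmZmZnd3d4iIiZmZmqqqqru7u2ZmZmZmZmZmZ3d3d4iIiZmZmqqqqru7u2ZmZmZmZmZmZ3d3eIiIiZmZmqqqqqu7u2ZmZmZmZmZmZ3d3eIiIiZmZmqqqqqqrumZmZmZmZmZmZ3d3eIiIiZmZmqqqqqqqqmZmZmZmZmZmd3d3eIiIiZmZmqqqqqqqqmZmZmZmZmZmd3d3eIiIiZmZmaqqqqqqqmZmZmZmZmZmd3d3iIiImZmZmaqqqqqqqmZmZmZmZmZmd3d3iIiImZmZmaqqqqqqqmZmZmZmZmZmd3d3iIiImZmZmZqqqqqqqmZmZmZmZmZmd3d3iIiImZmZmZmqqqqqqWZmZmZmZmZnd3d3iIiImZmZmZmaqqmZmVVVVmZmZmZnd3d3iIiImZmZmZmZmZmZmVVVVWZmZmZnd3d3iIiImZmZmZmZmZmZmVVVVVZmZmZnd3d4iIiImZmZmZmZmZmZmVVVVVVmZmZnd3d4iIiImZmZmZmZmZmZmVVVVVVmZmZnd3d4iIiImZmZmZmZmZmZmFVVVVVmZmZnd3d4iIiImZmZmZmZmZmYiFVVVVVWZmZnd3d4iIiIiZmZmZmZmZmIiFVVVVVWZmZnd3d4iIiIiZmZmZmZmZiIiFVVVVVWZmZnd3d4iIiIiZmZmZmZmIiIiFVVVVVVZmZmd3d4iIiIiZmZmZmZiIiIh0RVVVVVZmZmd3d4iIiIiJmZmZmYiIiId0RFVVVVZmZmd3d3iIiIiImZmZiIiIiHd0REVVVVVmZmd3d3iIiIiIiZmIiIiIh3d0REVVVVVmZmd3d4iIiIiImZmIiIiIh3dw=="/>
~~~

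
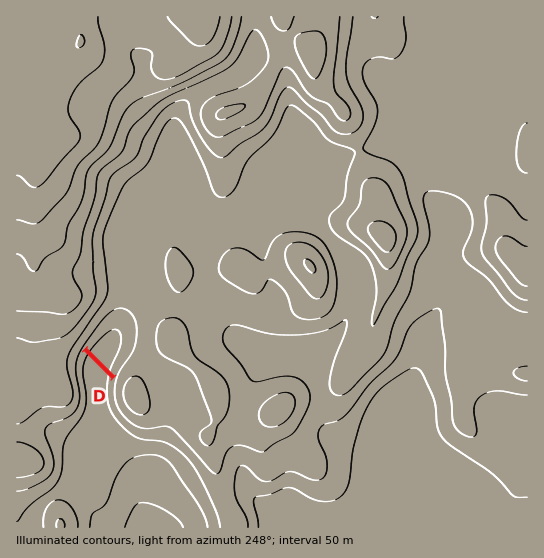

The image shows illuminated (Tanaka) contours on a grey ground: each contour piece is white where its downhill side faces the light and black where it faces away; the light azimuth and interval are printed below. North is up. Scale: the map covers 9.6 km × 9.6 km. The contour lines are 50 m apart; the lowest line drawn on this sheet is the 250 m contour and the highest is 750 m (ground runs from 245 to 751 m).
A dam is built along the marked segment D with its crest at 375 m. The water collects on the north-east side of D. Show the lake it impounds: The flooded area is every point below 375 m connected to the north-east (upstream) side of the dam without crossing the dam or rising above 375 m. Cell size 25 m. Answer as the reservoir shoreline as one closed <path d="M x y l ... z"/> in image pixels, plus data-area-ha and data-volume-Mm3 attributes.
<path d="M122 319l-8 0-7 4-20 24 26 26 14-24 2-10-1-14-6-6z" data-area-ha="48" data-volume-Mm3="13.32"/>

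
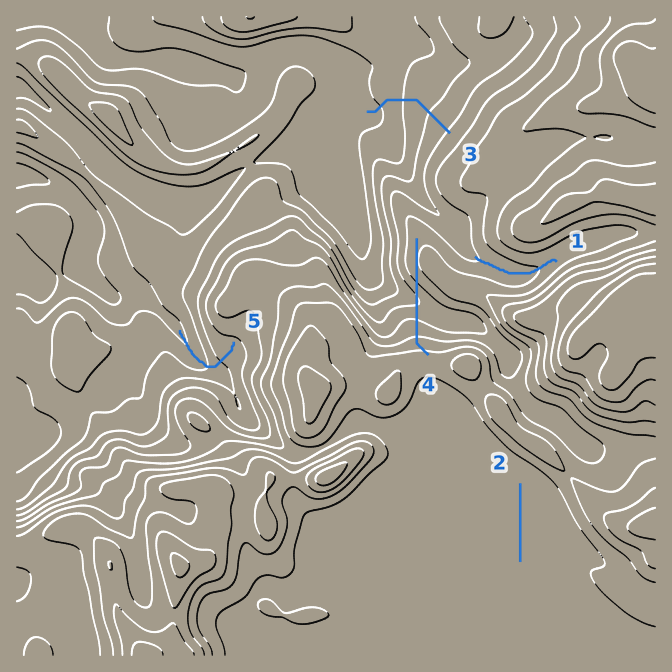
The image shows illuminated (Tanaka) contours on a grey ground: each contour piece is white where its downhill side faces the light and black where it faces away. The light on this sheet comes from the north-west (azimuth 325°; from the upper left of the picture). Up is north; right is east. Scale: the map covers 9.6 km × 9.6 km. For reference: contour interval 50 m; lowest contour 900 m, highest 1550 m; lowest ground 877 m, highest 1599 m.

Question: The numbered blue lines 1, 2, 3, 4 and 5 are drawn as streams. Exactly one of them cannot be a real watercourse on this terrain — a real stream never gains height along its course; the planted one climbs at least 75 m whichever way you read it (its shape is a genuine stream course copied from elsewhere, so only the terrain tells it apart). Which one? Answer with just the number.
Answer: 4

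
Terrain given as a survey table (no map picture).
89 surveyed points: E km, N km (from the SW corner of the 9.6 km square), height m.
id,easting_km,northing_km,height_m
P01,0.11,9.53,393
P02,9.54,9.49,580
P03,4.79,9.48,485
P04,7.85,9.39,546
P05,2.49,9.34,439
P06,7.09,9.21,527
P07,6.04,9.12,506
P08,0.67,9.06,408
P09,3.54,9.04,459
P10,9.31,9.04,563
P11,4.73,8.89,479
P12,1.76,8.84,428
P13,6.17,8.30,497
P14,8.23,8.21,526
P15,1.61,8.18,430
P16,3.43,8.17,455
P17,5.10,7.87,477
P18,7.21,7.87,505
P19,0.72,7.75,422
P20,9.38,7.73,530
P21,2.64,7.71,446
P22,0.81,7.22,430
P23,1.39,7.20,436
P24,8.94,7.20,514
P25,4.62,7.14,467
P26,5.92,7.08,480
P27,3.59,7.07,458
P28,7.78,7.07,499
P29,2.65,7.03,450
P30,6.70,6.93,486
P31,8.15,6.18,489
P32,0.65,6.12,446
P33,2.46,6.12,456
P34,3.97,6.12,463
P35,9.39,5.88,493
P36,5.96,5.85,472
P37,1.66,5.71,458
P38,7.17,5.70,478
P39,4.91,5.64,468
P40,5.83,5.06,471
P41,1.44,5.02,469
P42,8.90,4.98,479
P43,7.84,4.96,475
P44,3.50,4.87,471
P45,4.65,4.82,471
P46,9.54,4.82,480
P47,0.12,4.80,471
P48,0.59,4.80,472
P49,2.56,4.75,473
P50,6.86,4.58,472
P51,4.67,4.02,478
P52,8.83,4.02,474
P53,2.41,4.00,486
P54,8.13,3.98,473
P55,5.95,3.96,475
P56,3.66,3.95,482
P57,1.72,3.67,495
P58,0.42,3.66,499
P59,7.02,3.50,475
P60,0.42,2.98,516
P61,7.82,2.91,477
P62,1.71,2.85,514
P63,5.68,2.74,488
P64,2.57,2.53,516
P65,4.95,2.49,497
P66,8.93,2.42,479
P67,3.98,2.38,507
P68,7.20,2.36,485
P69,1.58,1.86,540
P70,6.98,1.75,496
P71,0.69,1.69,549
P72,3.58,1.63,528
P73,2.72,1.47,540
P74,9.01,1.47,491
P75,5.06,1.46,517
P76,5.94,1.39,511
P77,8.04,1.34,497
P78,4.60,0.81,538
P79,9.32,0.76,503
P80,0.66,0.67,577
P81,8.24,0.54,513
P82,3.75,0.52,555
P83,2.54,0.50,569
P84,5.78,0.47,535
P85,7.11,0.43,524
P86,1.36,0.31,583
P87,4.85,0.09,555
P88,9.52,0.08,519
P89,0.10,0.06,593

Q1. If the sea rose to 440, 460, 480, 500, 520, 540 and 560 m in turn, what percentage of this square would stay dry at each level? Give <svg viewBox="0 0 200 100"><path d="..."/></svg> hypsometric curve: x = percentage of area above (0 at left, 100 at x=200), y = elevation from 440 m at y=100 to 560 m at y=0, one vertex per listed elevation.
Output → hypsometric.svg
<svg viewBox="0 0 200 100"><path d="M186 100l-18-17-58-16-42-17-28-17-19-16-12-17"/></svg>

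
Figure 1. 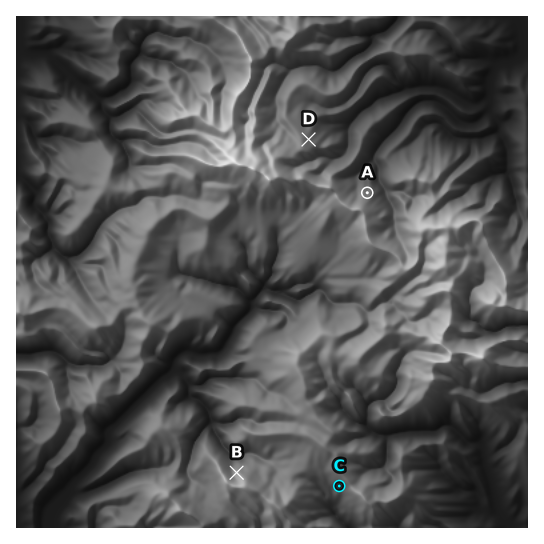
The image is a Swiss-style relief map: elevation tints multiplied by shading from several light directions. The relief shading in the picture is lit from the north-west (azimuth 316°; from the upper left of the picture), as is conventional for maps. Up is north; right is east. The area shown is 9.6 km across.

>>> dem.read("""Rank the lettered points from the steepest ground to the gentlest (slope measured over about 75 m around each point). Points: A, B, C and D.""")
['B', 'A', 'C', 'D']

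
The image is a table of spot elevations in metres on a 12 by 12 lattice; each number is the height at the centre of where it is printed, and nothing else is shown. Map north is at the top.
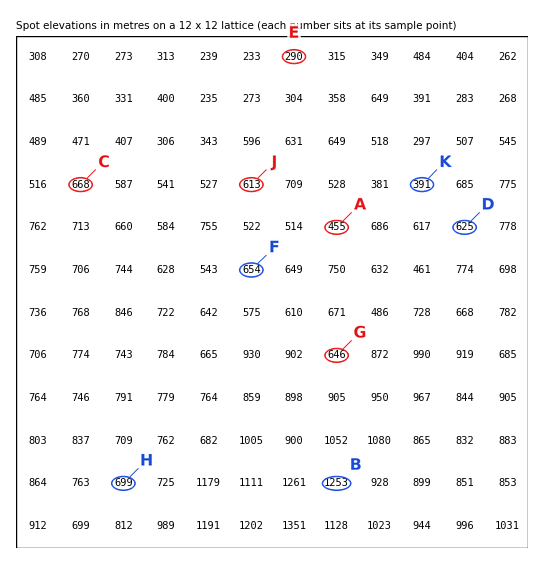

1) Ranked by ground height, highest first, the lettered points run B C D A E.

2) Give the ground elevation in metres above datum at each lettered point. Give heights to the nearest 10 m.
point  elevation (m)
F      650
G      650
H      700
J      610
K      390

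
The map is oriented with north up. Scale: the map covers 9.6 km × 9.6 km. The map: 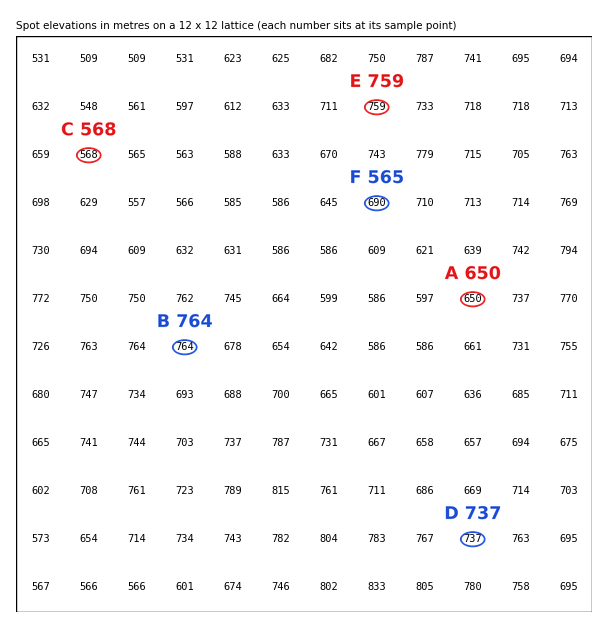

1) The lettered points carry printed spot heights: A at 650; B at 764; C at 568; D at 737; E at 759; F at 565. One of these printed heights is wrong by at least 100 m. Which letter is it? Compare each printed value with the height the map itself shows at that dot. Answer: F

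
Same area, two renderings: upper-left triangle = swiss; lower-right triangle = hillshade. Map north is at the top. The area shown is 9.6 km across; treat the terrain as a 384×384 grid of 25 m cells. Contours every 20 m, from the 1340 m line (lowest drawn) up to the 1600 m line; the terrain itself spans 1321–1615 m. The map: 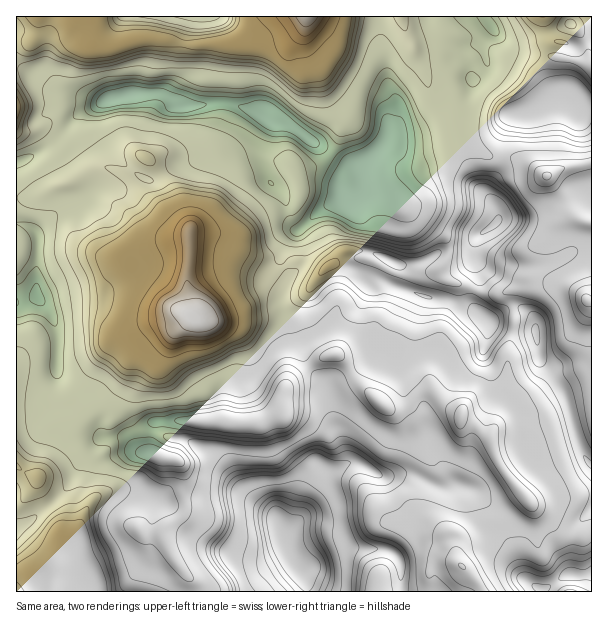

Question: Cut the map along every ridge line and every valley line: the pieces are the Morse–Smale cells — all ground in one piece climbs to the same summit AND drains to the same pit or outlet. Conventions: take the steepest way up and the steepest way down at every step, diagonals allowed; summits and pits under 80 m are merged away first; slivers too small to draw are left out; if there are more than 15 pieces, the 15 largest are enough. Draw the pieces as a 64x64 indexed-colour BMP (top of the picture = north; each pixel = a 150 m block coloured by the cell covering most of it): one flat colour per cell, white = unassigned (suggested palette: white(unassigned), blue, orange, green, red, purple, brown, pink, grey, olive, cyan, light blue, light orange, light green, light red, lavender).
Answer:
<image width="64" height="64" href="data:image/bmp;base64,Qk12CAAAAAAAAHYAAAAoAAAAQAAAAEAAAAABAAQAAAAAAAAIAAATCwAAEwsAABAAAAAAAAAA////ALR3HwAOf/8ALKAsACgn1gC9Z5QAS1aMAMJ34wB/f38AIr28AM++FwDox64AeLv/AIrfmACWmP8A1bDFALu7u7d3d3d3d3ERERERERHd3d3d3dERERERmZmZkAAAu7u7t3d3d3d3cREREREREd3d3d3d0RERERmZmZmZkAC7u7u3d3d3d3cRERERERER3d3d3d3RERERmZmZmZmZALu7u7d3d3d3dxEREREREREd3d3d3dERERmZmZmZmZkAu7u7d3d3d3dxEREREREREREd3d3RERERGZmZmZmZmQC7u7t3d3d3d3EREREREREREREREREREREZmZmZmZmZALu7t3d3d3d3ERERERERERERERERERERERGZmZmZmZUAu7u3d3d3d3cRERERERERERERERERERERERGZmZmZVVC7u3d3d3d3cREREREREREREREREREREREREREZmZVVULu7d3d3d3d3ERERERERERERERERERERERERERGVVVVVu7d3d3d3d3cRERERERERERERERERERERERERERVVVVW7t3d3d3d3dxERERERERERERERERERERERERERVVVVVbt3d3d3d3d3ERERERERERERERERERERERERERVVVVVVt3d3d3d3d3cRERERERERERERERERERERERERVVVVVVV3d3d3d3d3dxERERERERERERERERERERERERFVVVVVVXd3d3d3d3dBERERERERERERERERERERERERFVVVVVVSd3d3d3d3dEEREREREREREREREREREREREREVVVVVVVJ3d3d3dEREQREREREREREREREREREREREREVVVVVVVInd3d3d0RERBEREREREREREREREREREREREVVVVVVVUid3d3d0REREREREREREQREREREREREREREVVVVVVVVSJ3d3d0REREREREREREREERERERERVRERFVVVVVVVVSInd3dEREREREREREREREQRERERERVVURFVVVVVVVVVIid3d0REREREREREREREREERERERVVVVVVVVVVVVVVUiJ3d3RERERERERERERERERRERERVVVVVVVVVVVVVVUiInd3RERERERERERERERERFURERVVVVVVVVVVVVVVUiIid3dERERERERERERERERERVERFVVVVVVVVVVVVVUiIiJ3d3RERERERERERERERERFVVVVVVVVVVVVVVVVVSIiInd3dEREREREREREREREREVVVVVVVVVVVVVVVVVVIiIid3d0RERERERERERERERERVVVVVVVVVVVVVVVVVUiIiJ3d0RERERERERERERERERFVVVVVVVVVVVVVVUiIiIiInd3RERERERERERERERERFVVVVVVVVVVVVVVIiIiIiIid3REREREREREREREREREVVVVVVVVVVVVVSIiIiIiIiL/dEREREREREREREREREVVVVVVVVVVVVIiIiIiIiIiIv9ERERERERERERERERERFVVVVVVVVIiIiIiIiIiIiIi/0REREREREREREREREREVVVVVVVSIiIiIiIiIiIiIiL/RERERERERERERERERERVVVVVIiIiIiIiIiIiIiIiIv9ERERERERERERERERmZlUiIiIiIiIiIiIiIiIiIiIi/0RERERmZERERERERmZiIiIiIiIiIiIiIiIiIiIiIiL/REREZmZmZkRERGZmZmYiIiIiIiIiIiIiIiIiIiIiIv9EREZmZmZmZmZmZmZmZiIiIiIiIiIiIiIiIiIiIiIi9EREZmZmZmZmZmZmZmZmaiIiIiIiIiIiIiIiIiIiIiJERERmZmZmZmZmZmZmZmaqoiIiIiIiIiIiIiIiIiIi7kRERmZmZmZmZmZmZmZmZqqqIiIiIiIiIiIiIiIiIi7uRERGZmZmZmZmZmZmZmZmqqqqIiIiIiIiIiIiIiIiLu5mZGZmZmZmZmZmZmZmZmqqqqqqoiIiIiIiIiIiIiLu7mZmZmZmZmZmZmZmZmZmqqqqqqqiIiIiIiIiIiIiLu7uZmZmZmZmZmZmZmZmZmaqqqqqqqIiIiIiIiIiIiIo7u5mZmZmZmZmZmZmZmZmaqqqqqqjMiIiIiIiIiIiKIiIjjNmZmZmZmZmZmZmZmZqqqqqozMzIiIiIiIiKIiIiIiIMzNmZmZmZmZmZmZmZmqqqqozMzMyIiIiIiiIiIiIiIgzMzZmZmZmZmZmZmZmZqqqMzMzMzIiIiIiiIiIiIiIiDMzM2ZmZmZmZmZmZmZmqqMzMzMzMzIiIiKIiIiIiIiIMzMzZmZmZmZmZmZmZmYzMzMzMzMzMzMiIoiIiIiIiIgzMzMzZmZmZmZmZmZmMzMzMzMzMzMzMzIiiIiIiIiIiDMzMzMzZmZmYzMzMzMzMzMzMzMzMzMzMzIoiIiIiIiIMzMzMzMzMzMzMzMzMzMzMzMzMzMzMzMzM4iIiIiIiIgzMzMzMzMzMzMzMzMzMzMzMzMzMzMzMzMzOIiIiIiIiDMzMzMzMzMzMzMzMzMzMzMzMzMzMzMzMzM4iIiIiIiIMzMzMzMzMzMzMzMzMzMzMzMzMzMzMzMzMzOIiIiIiIgzMzMzMzMzMzMzMzMzMzMzMzMzMzMzMzMzM4iIiIiIiDMzMzMzMzMzMzMzMzMzMzMzMzMzMzMzMzMziIiIiIiIMzMzM8zMzDPMzMzMzMwzMzMzMzMzMzMzMzOIiIiIiIgzMzMzzMzMzMzMzMzMzMwzMzMzMzMzMzMzMziIiIiIiDMzMzPMzMzMzMzMzMzMzMwzMzMzMzMzMzMziIiIiIiI"/>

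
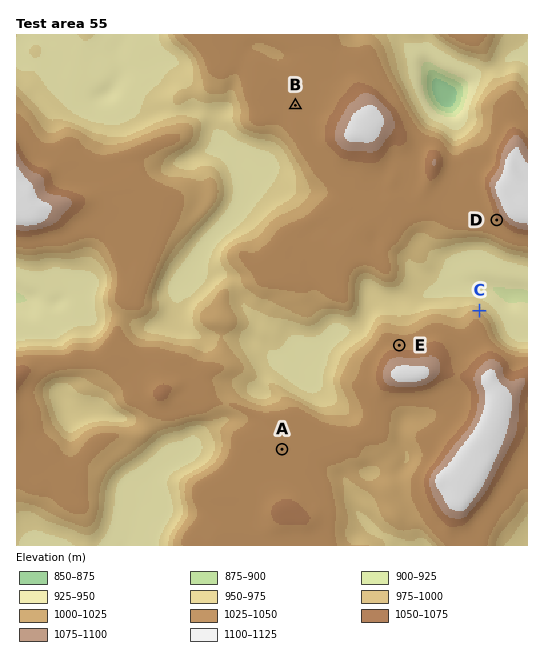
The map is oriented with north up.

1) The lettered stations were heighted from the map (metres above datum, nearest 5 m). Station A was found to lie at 1035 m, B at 1030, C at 995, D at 1045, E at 1040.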